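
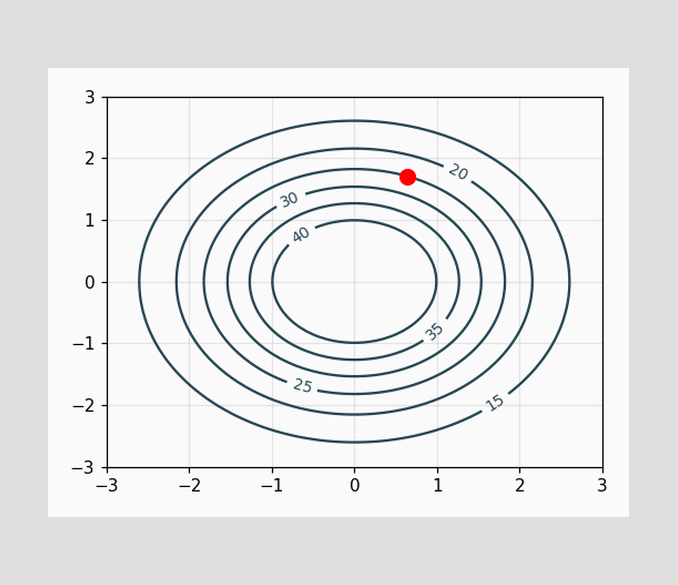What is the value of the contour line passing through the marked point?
The marked point sits on the contour labelled 25.

25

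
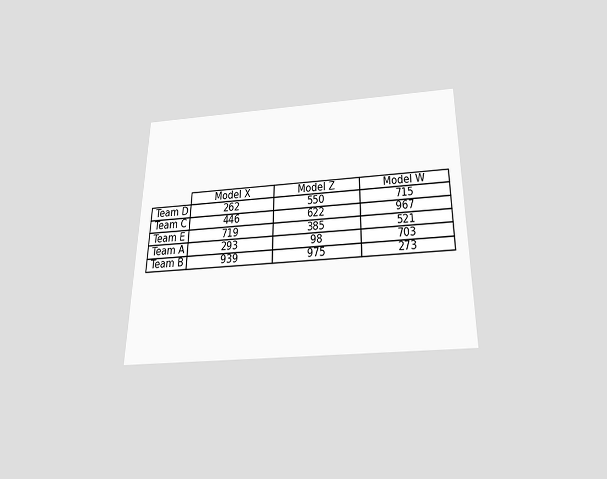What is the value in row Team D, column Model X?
262

The chart is viewed slightly from below. The (Team D, Model X) cell reads 262.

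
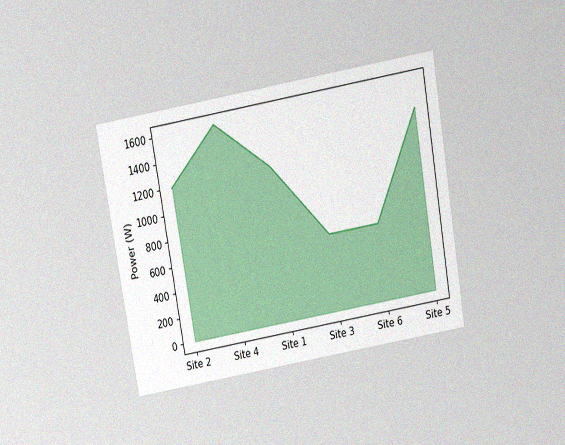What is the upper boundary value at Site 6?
The chart is tilted about 10° counter-clockwise and viewed slightly from above, with some photo noise. At Site 6 the upper boundary is at 600W.

600W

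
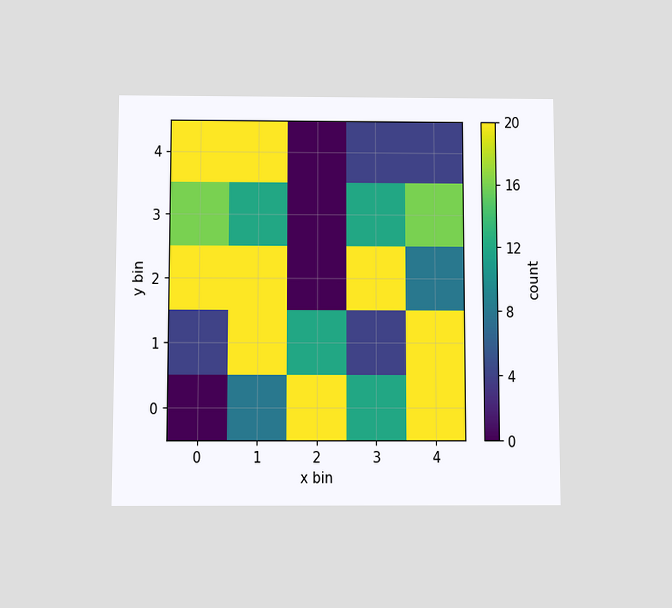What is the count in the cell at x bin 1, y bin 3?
12

The chart is viewed slightly from below. Matching the cell (1, 3) against the colorbar gives 12.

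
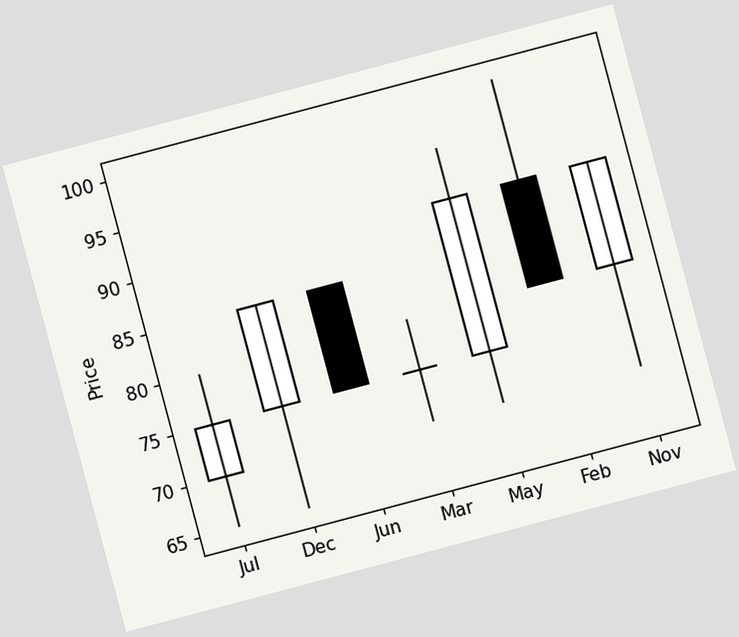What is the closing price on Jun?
75

The chart is tilted about 15° counter-clockwise. The Jun candle closes at 75.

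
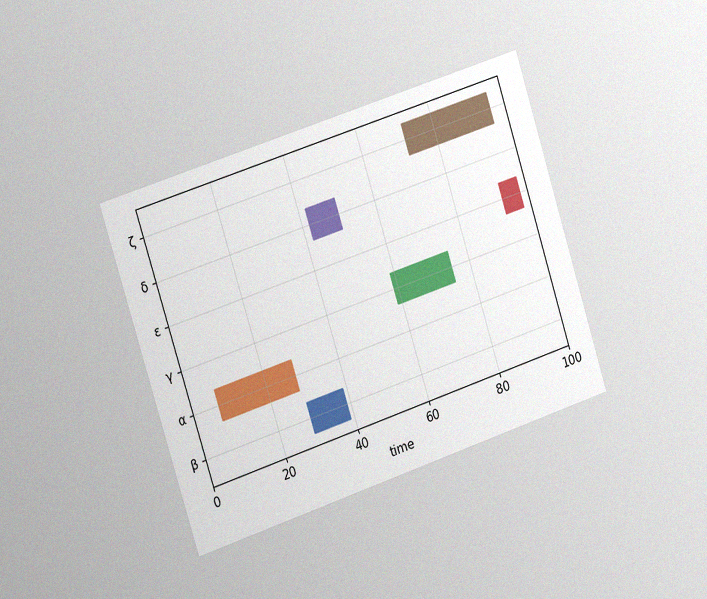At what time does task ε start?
The chart is tilted about 18° counter-clockwise and viewed slightly from the left, with some photo noise. The ε bar begins at t=93.

93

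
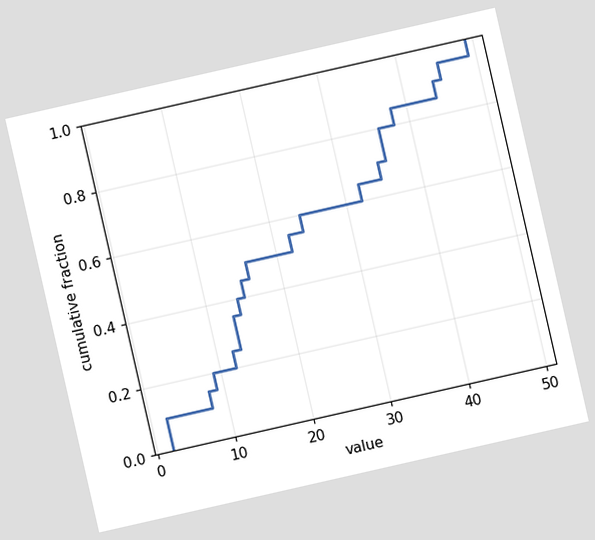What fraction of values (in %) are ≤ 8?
15%

The chart is tilted about 13° counter-clockwise. At x=8 the ECDF step is at 15%.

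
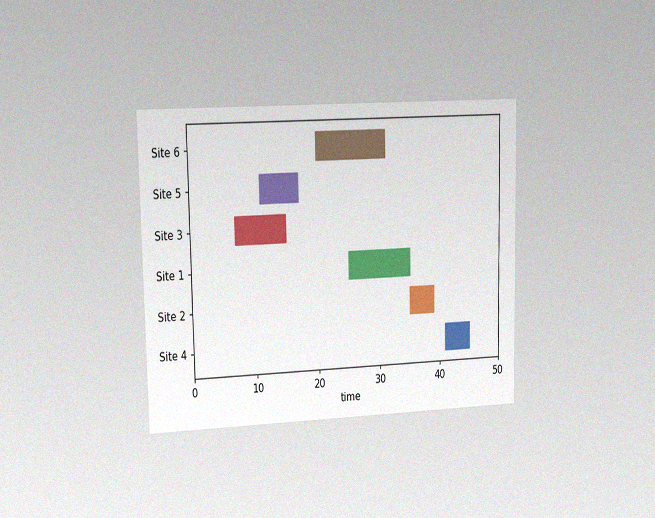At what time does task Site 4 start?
41

The chart is viewed slightly from the left, with some photo noise. The Site 4 bar begins at t=41.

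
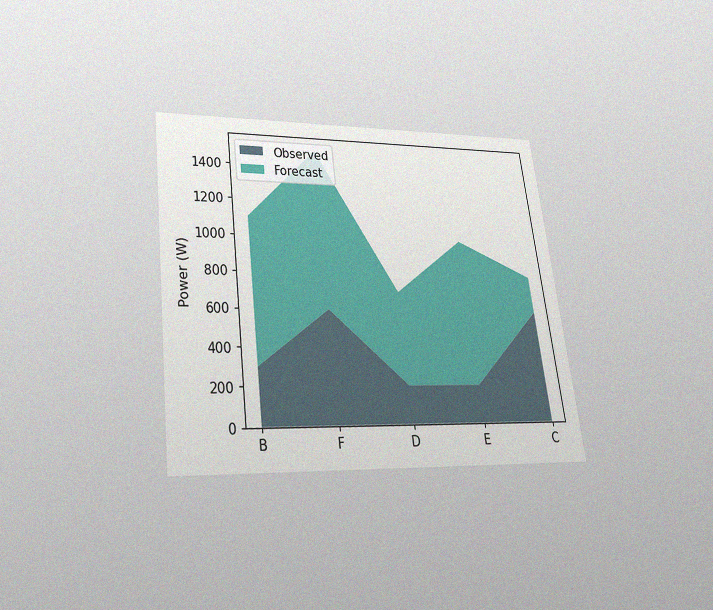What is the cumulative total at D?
The chart is tilted about 7° counter-clockwise and viewed slightly from below, with some photo noise. The stacked total at D reaches 700W.

700W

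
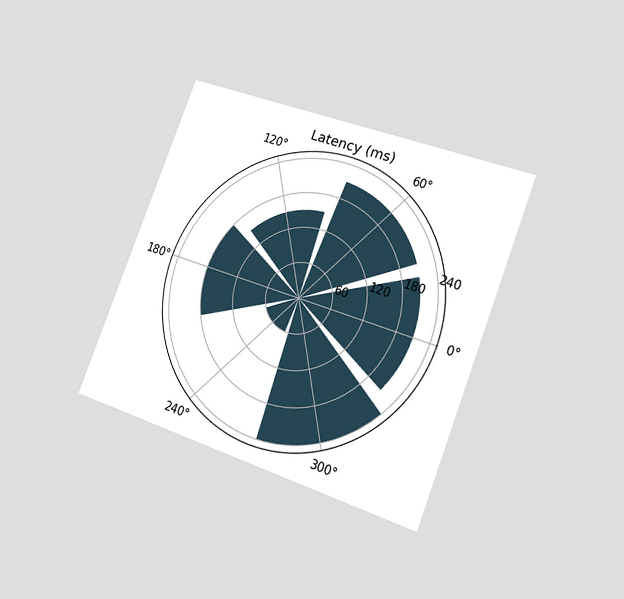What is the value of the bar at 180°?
180ms

The chart is tilted about 21° clockwise and viewed slightly from the right. The bar at 180° reaches 180ms on the radial axis.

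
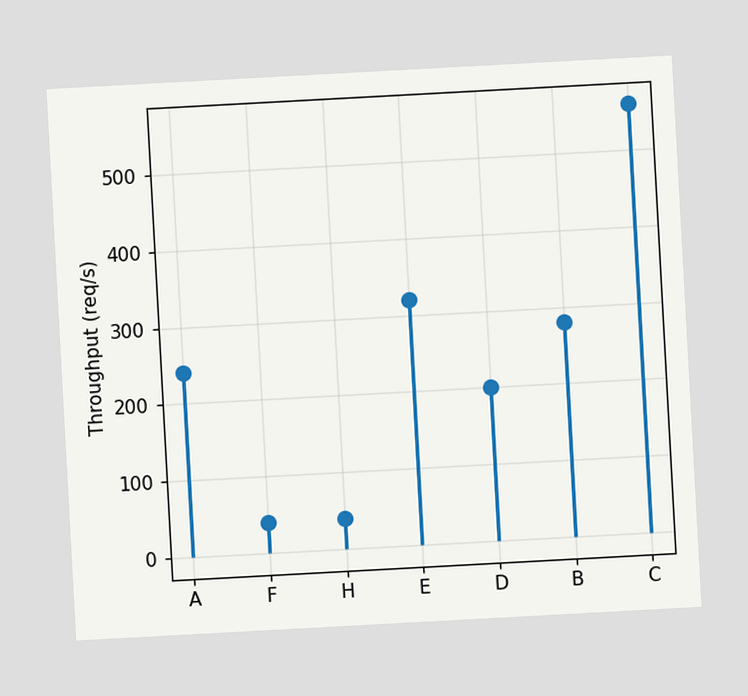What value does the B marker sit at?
280req/s

The chart is tilted about 3° counter-clockwise. The B marker sits at 280req/s.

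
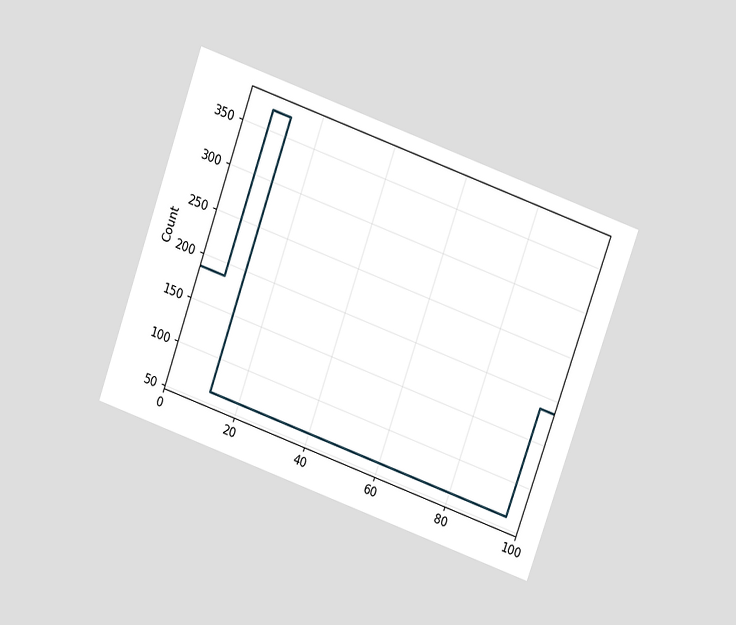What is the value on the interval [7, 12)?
The chart is tilted about 20° clockwise and viewed slightly from above. On [7, 12) the step sits at 372.

372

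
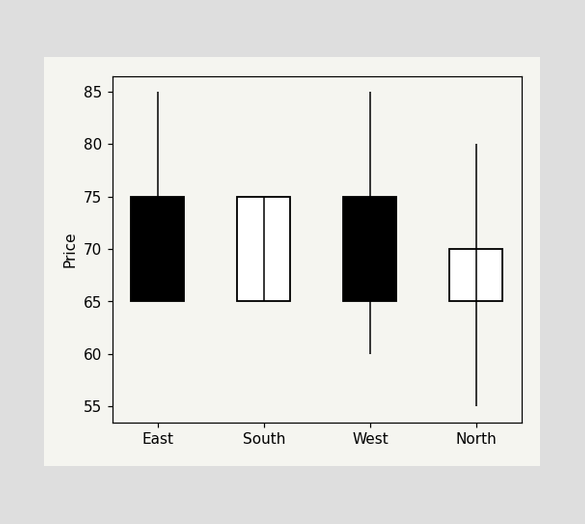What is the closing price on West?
65

The West candle closes at 65.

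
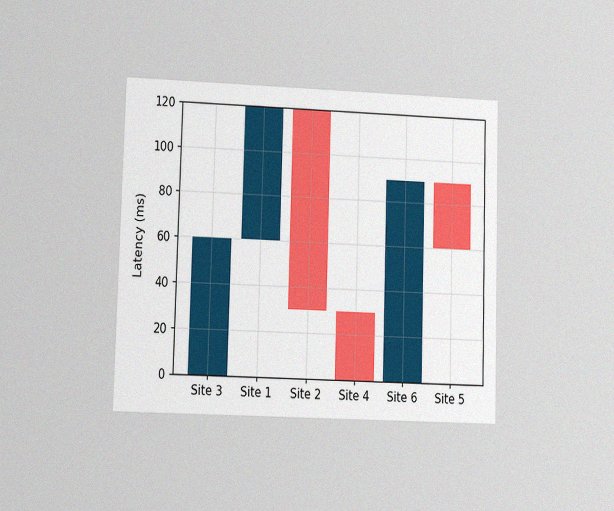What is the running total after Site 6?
90ms

The chart is viewed at a slight angle, with some photo noise. After Site 6 the running total reaches 90ms.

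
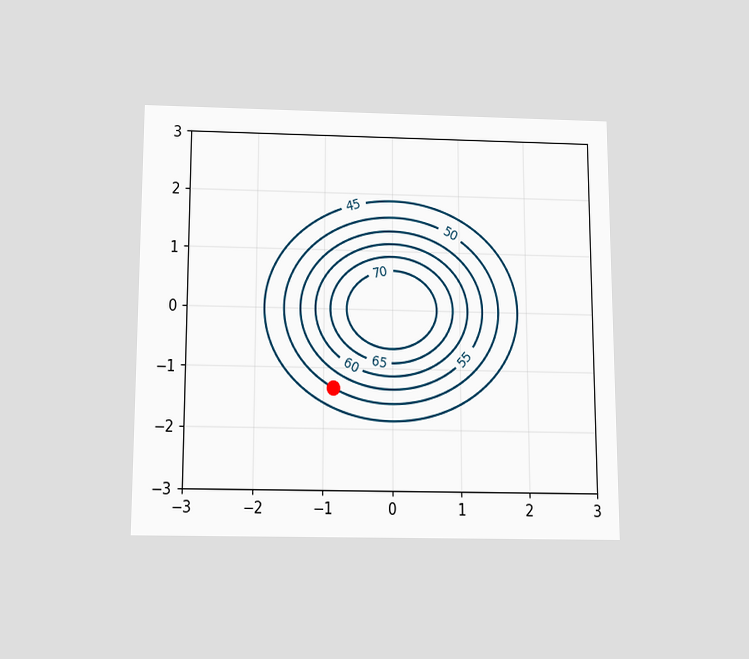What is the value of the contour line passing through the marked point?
The chart is viewed slightly from below. The marked point sits on the contour labelled 50.

50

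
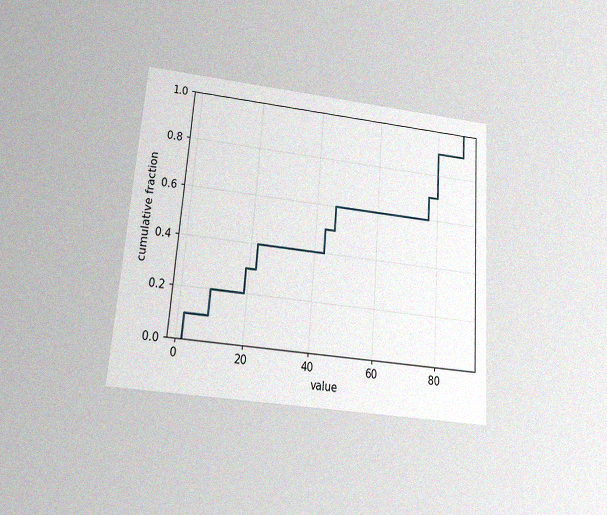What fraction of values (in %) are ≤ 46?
60%

The chart is tilted about 4° clockwise and viewed slightly from below, with some photo noise. At x=46 the ECDF step is at 60%.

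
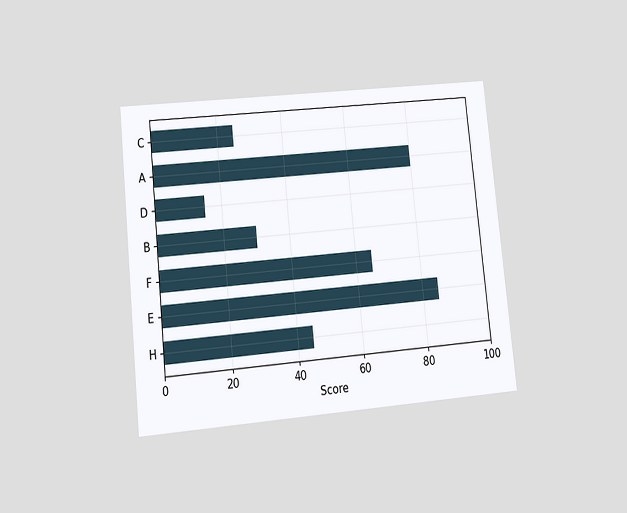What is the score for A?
80

The chart is tilted about 6° counter-clockwise and viewed at a slight angle. Reading along the chart's x-axis, the A bar reaches 80.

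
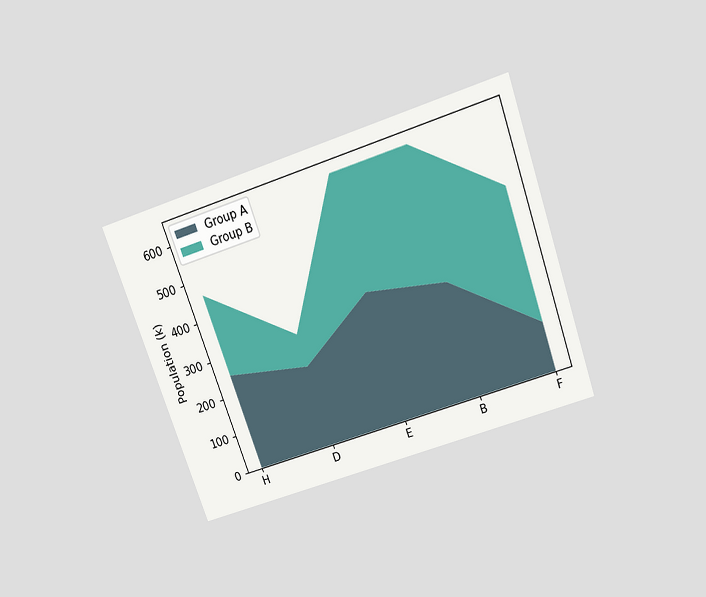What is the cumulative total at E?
The chart is tilted about 19° counter-clockwise and viewed slightly from above. The stacked total at E reaches 630k.

630k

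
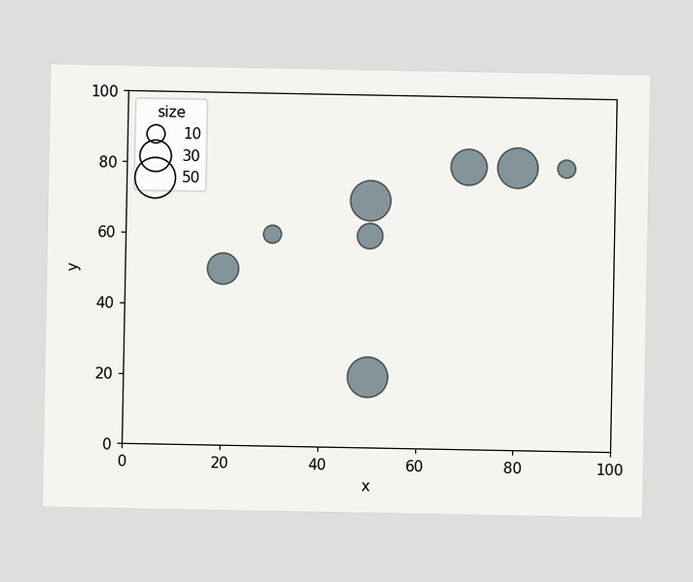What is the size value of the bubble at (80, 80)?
50

Matching the bubble at (80, 80) against the size legend gives 50.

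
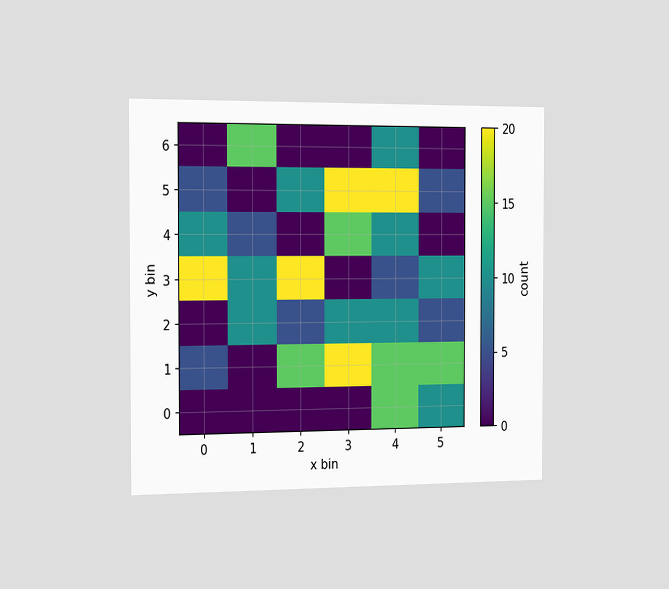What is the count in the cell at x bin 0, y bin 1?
5

The chart is viewed slightly from the left. Matching the cell (0, 1) against the colorbar gives 5.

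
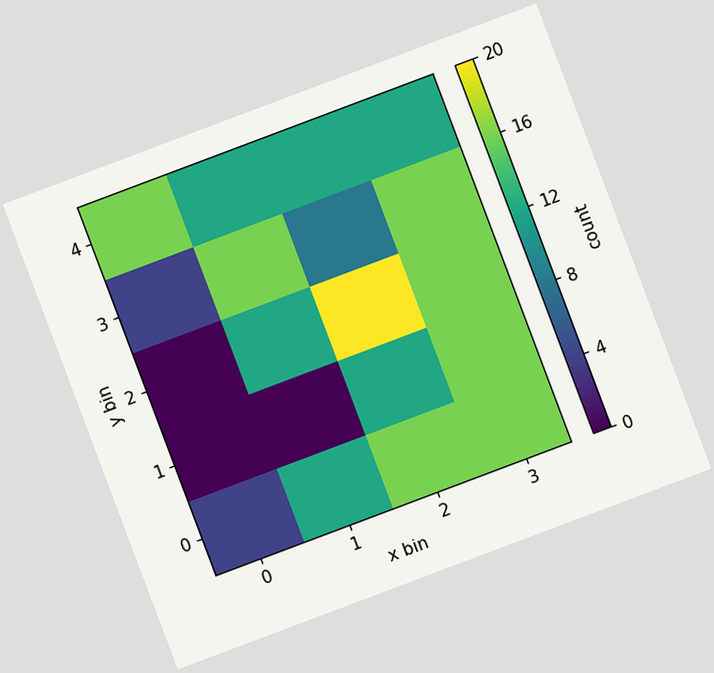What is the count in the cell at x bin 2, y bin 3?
The chart is tilted about 21° counter-clockwise. Matching the cell (2, 3) against the colorbar gives 8.

8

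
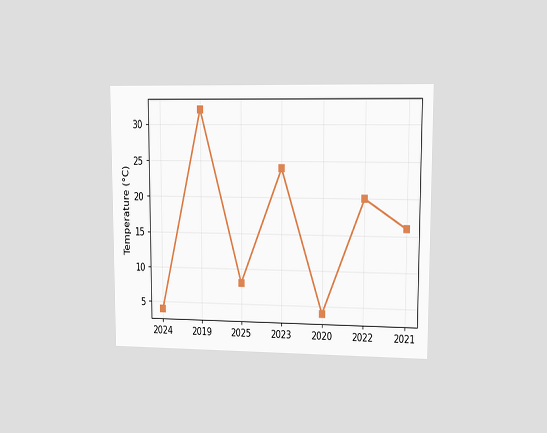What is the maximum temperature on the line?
The chart is viewed at a slight angle. The highest point is at 2019, and reading across to the y-axis gives 32°C.

32°C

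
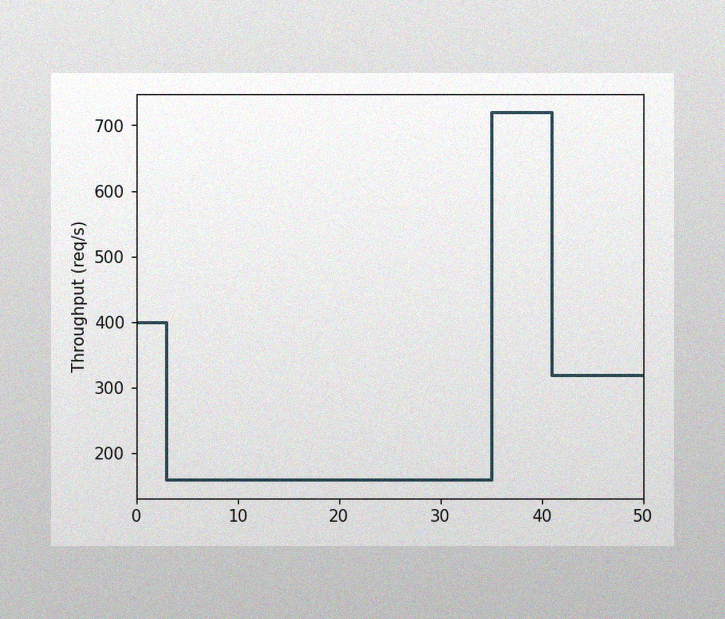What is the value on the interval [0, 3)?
400req/s

The image has some photo noise and uneven lighting. On [0, 3) the step sits at 400req/s.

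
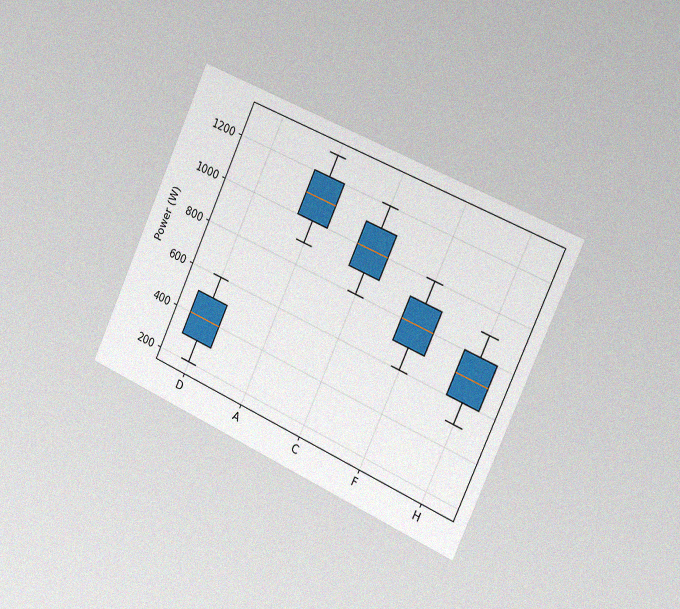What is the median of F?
The chart is tilted about 24° clockwise and viewed slightly from the right, with some photo noise. The median line in the F box sits at 800W.

800W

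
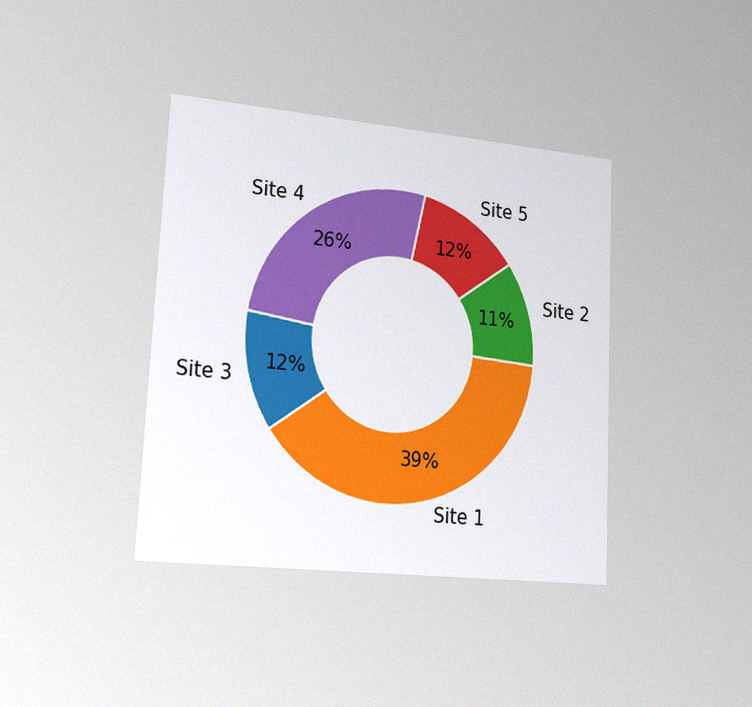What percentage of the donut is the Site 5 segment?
12%

The chart is tilted about 3° clockwise and viewed slightly from the left, with some photo noise. The Site 5 segment takes up 12% of the ring.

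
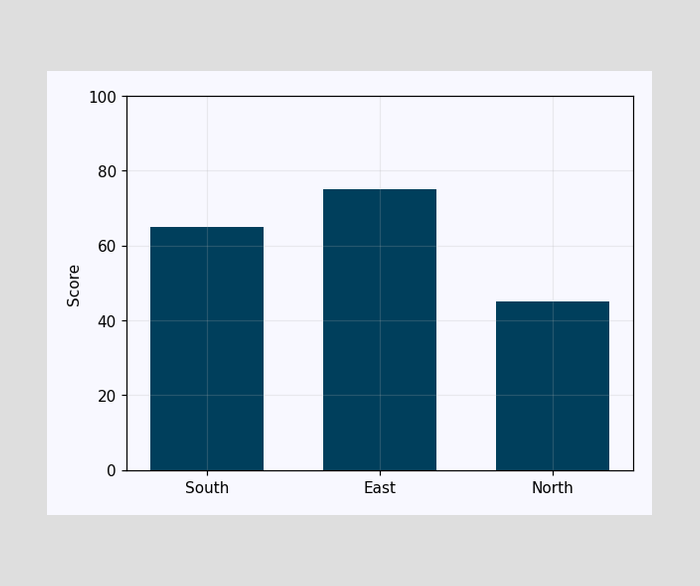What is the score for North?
Reading along the chart's y-axis, the North bar reaches 45.

45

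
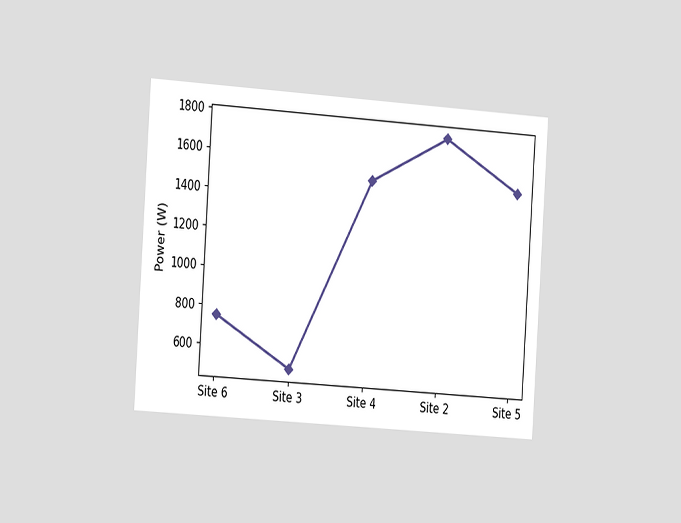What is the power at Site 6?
750W

The chart is tilted about 4° clockwise and viewed slightly from the left. At Site 6, the line is at 750W.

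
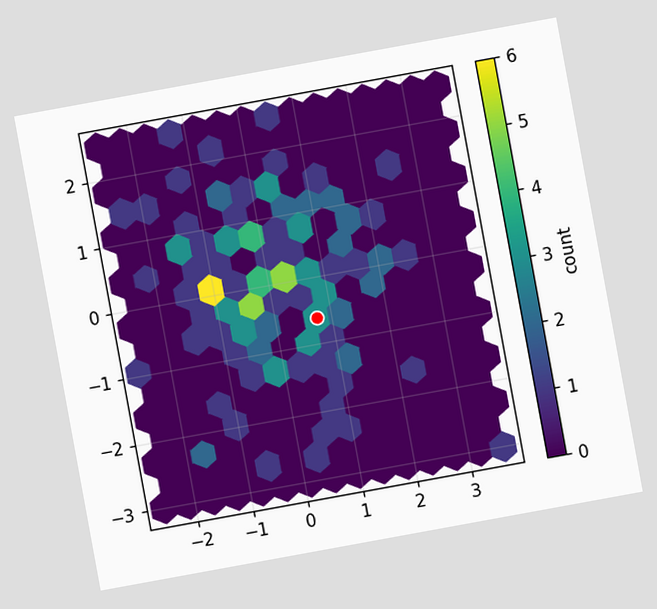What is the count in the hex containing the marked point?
3

The chart is tilted about 10° counter-clockwise. The marked hex reads 3 on the colorbar.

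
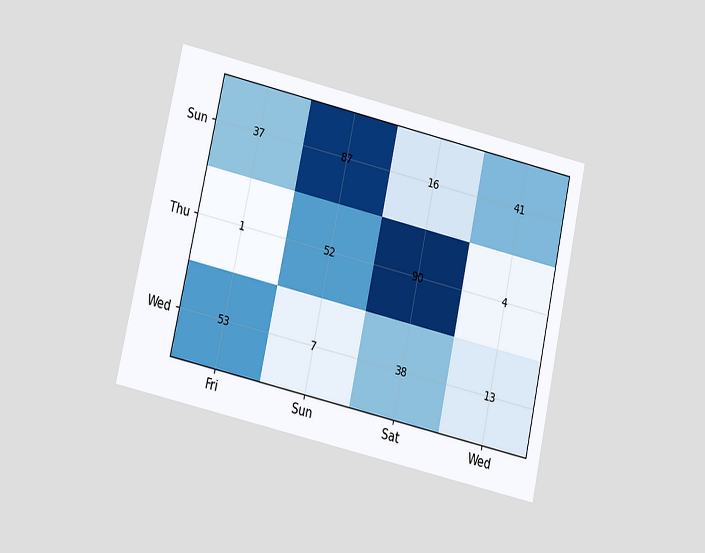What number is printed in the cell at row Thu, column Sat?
The chart is tilted about 13° clockwise and viewed at a slight angle. The (Thu, Sat) cell reads 90.

90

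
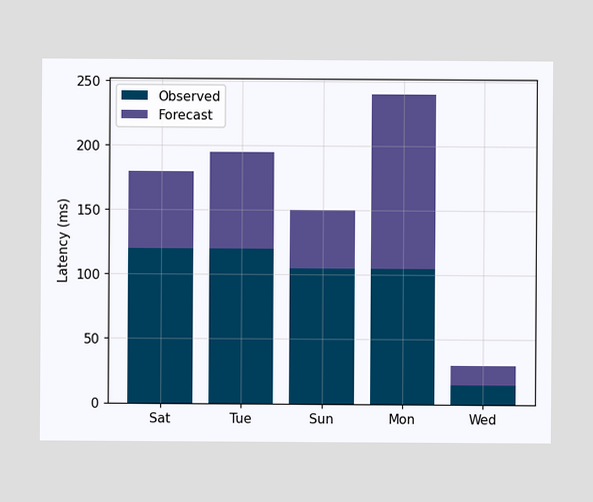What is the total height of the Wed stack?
30ms

The Wed stack's top reaches 30ms on the y-axis.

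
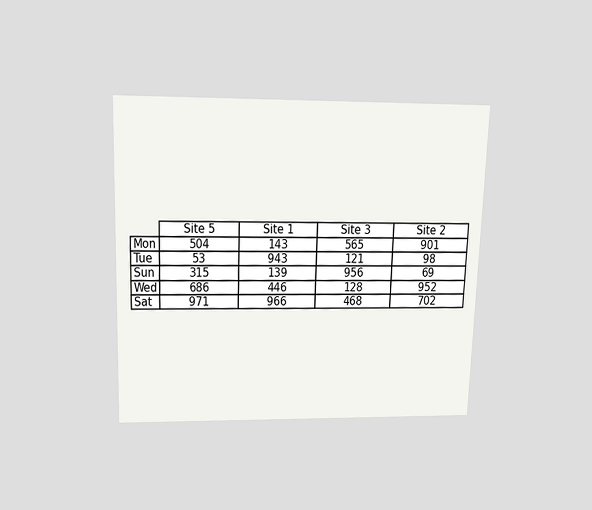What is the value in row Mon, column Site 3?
565

The chart is viewed slightly from above. The (Mon, Site 3) cell reads 565.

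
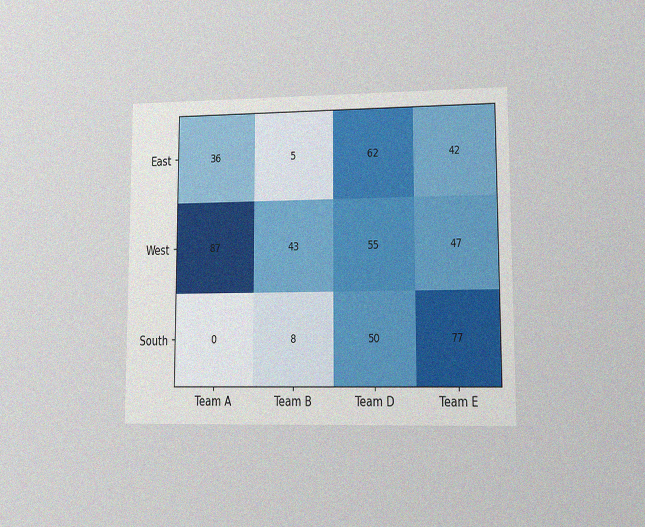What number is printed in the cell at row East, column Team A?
36

The chart is viewed at a slight angle, with some photo noise. The (East, Team A) cell reads 36.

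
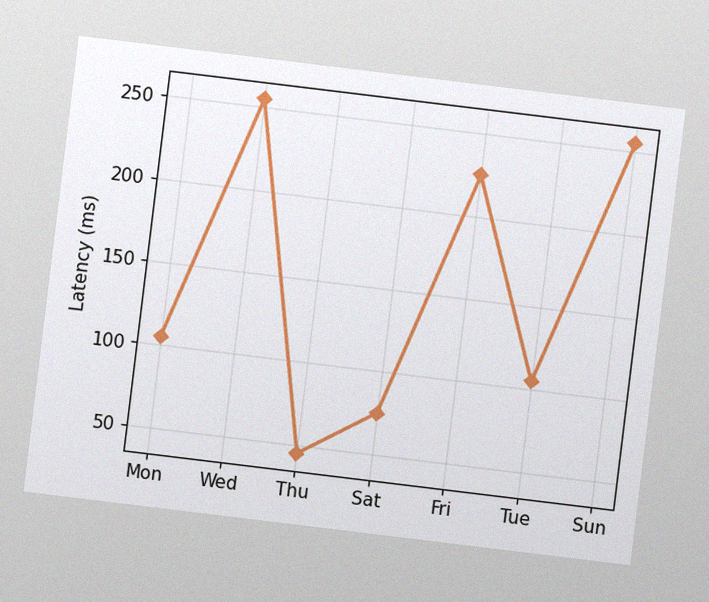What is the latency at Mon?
105ms

The chart is tilted about 7° clockwise, with some photo noise. At Mon, the line is at 105ms.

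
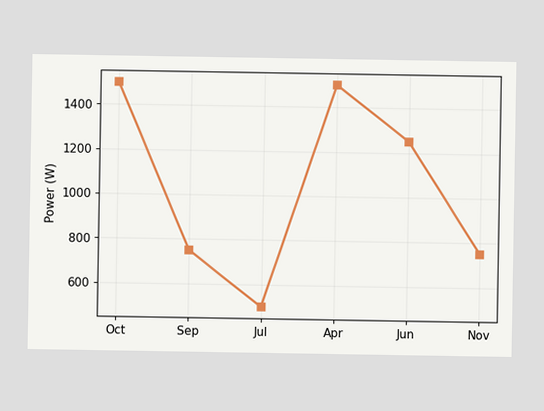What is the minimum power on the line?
500W

The lowest point is at Jul, and reading across to the y-axis gives 500W.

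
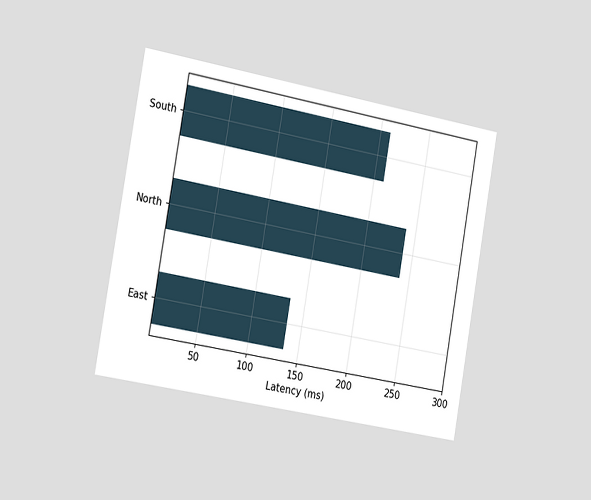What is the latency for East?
The chart is tilted about 10° clockwise and viewed slightly from the left. Reading along the chart's x-axis, the East bar reaches 135ms.

135ms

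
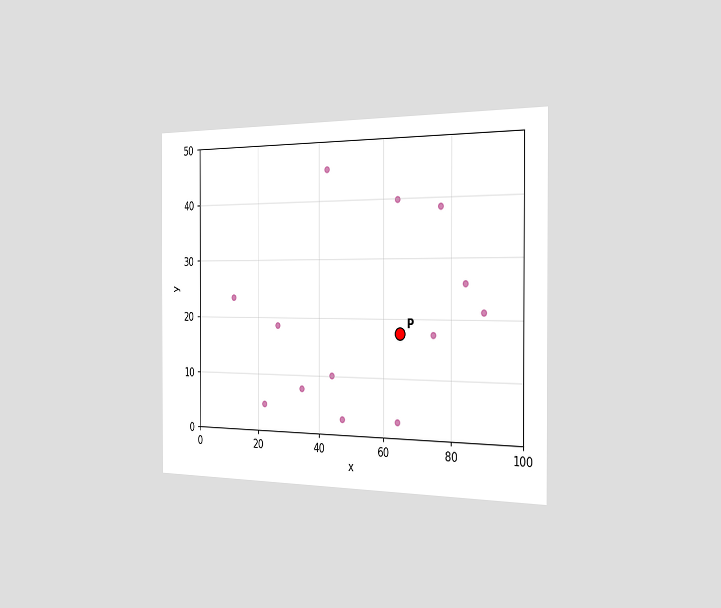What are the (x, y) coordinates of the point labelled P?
The chart is viewed slightly from the right. Following the gridlines from P to each axis, P sits at (65, 17.5).

(65, 17.5)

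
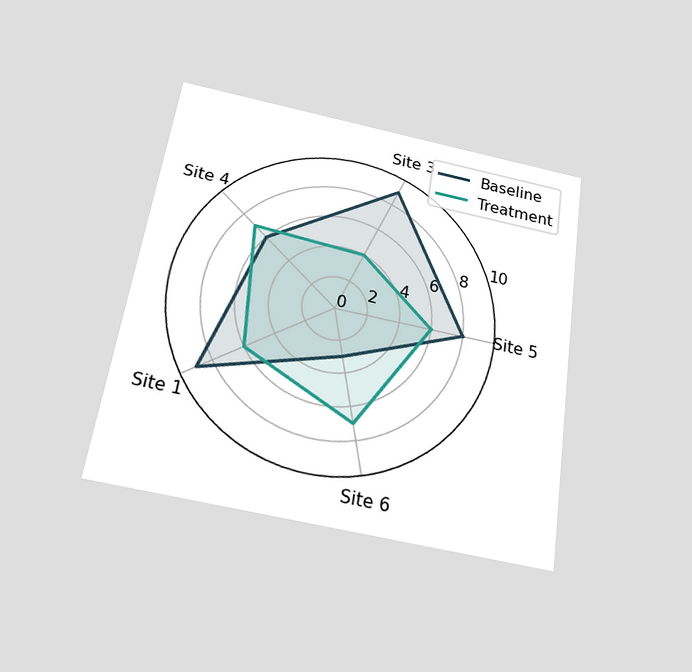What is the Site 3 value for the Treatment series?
The chart is tilted about 9° clockwise and viewed slightly from below. On the Site 3 axis, Treatment reaches 4.

4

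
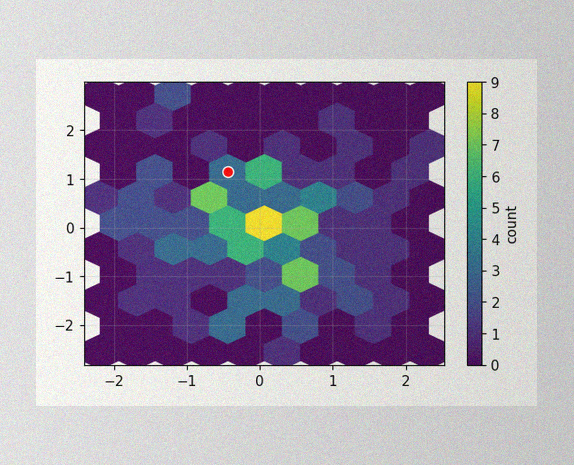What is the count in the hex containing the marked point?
The image has some photo noise and uneven lighting. The marked hex reads 3 on the colorbar.

3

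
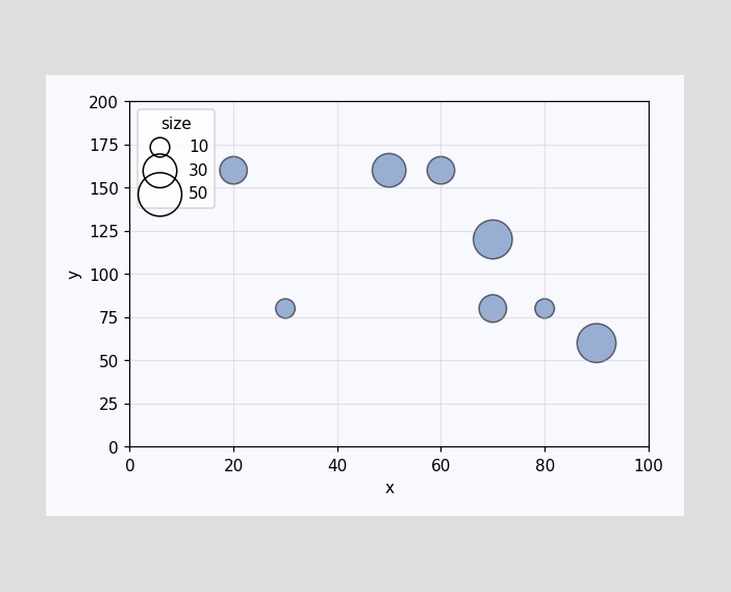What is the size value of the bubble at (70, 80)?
20

Matching the bubble at (70, 80) against the size legend gives 20.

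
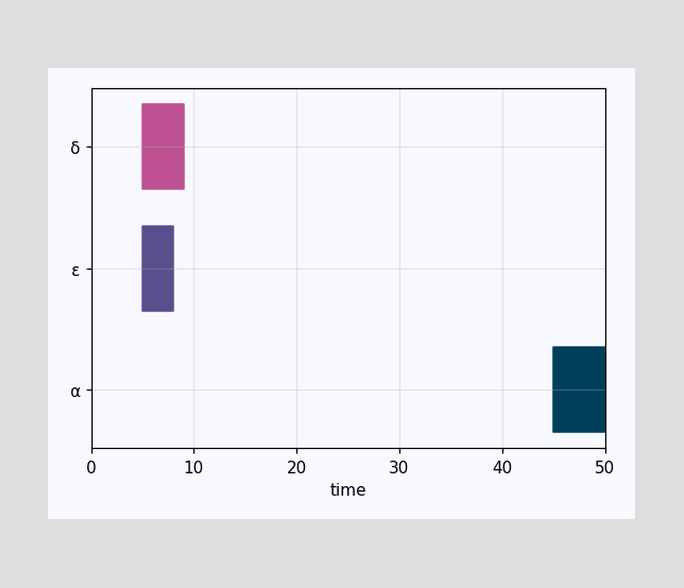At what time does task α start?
The α bar begins at t=45.

45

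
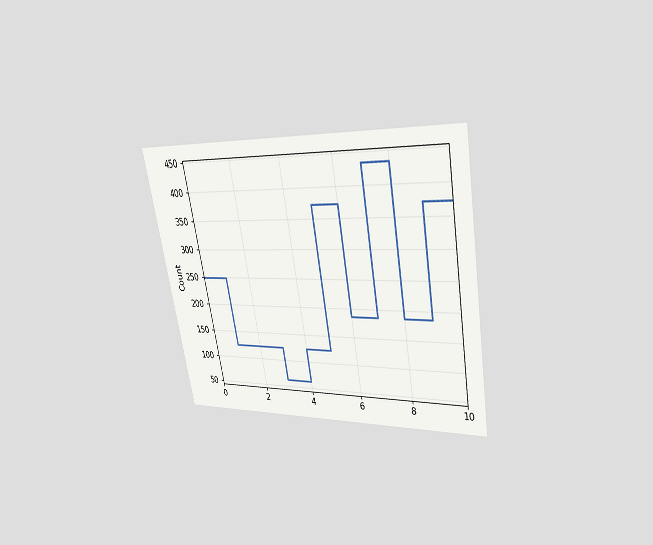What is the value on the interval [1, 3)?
124

The chart is tilted about 10° counter-clockwise and viewed at a slight angle. On [1, 3) the step sits at 124.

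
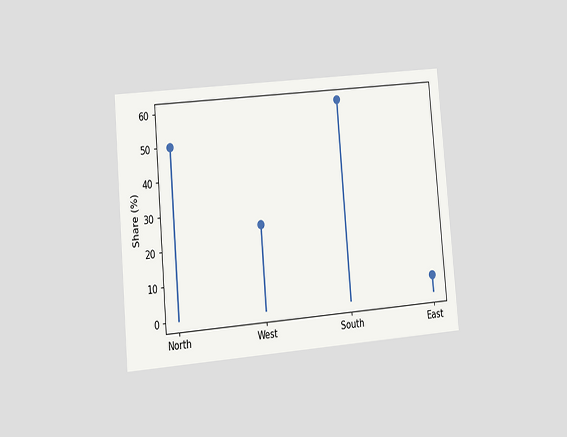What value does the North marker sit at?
The chart is tilted about 5° counter-clockwise and viewed at a slight angle. The North marker sits at 50%.

50%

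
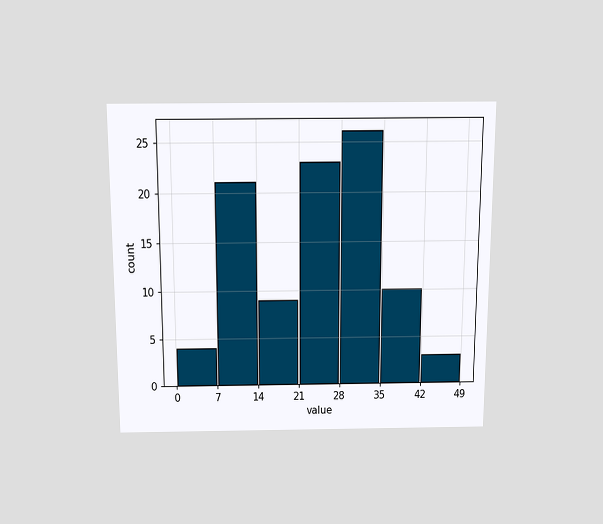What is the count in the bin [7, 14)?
21

The chart is viewed slightly from above. The [7, 14) bin has height 21.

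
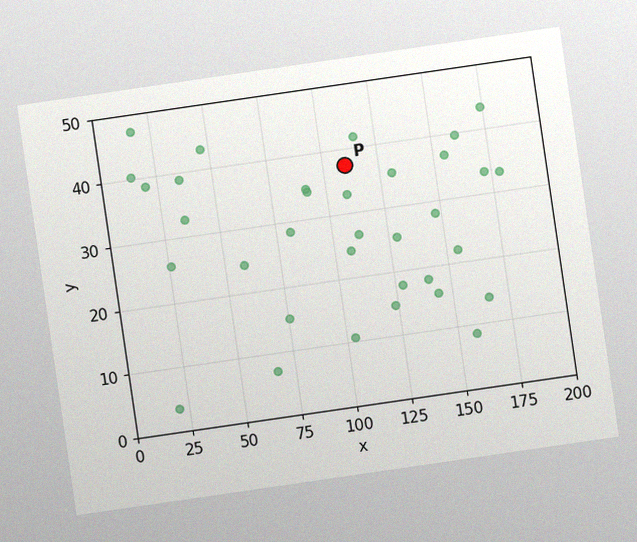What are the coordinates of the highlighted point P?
(110, 37.5)

The chart is tilted about 8° counter-clockwise, with some photo noise. Following the gridlines from P to each axis, P sits at (110, 37.5).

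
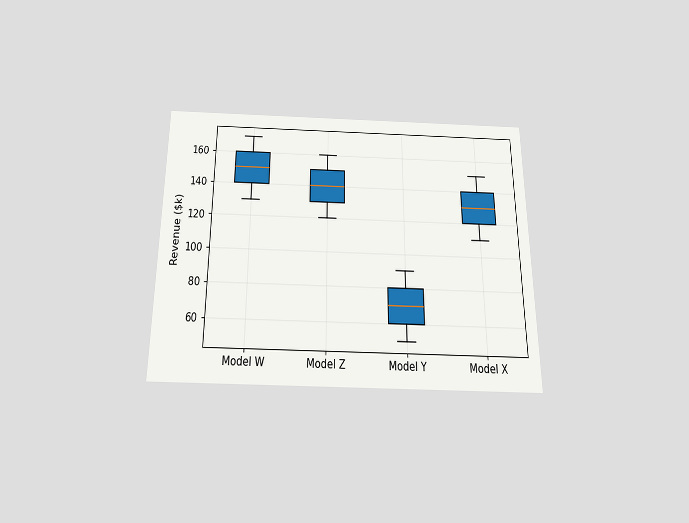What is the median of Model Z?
$140k

The chart is viewed slightly from below. The median line in the Model Z box sits at $140k.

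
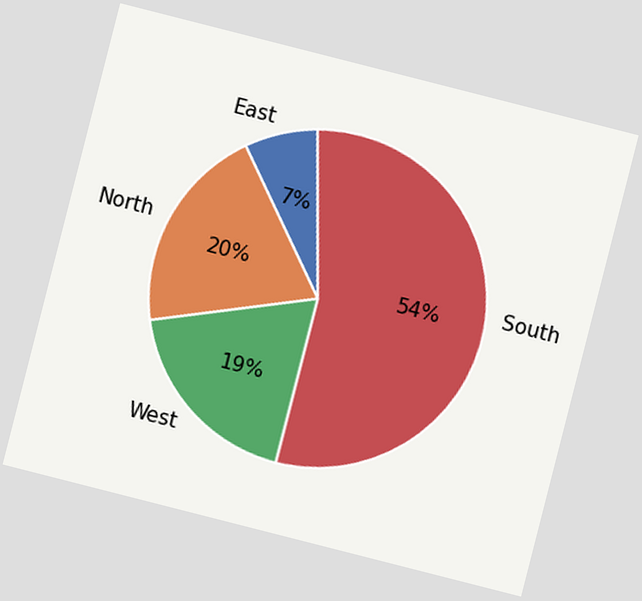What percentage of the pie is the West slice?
The chart is tilted about 14° clockwise. The West slice takes up 19% of the pie.

19%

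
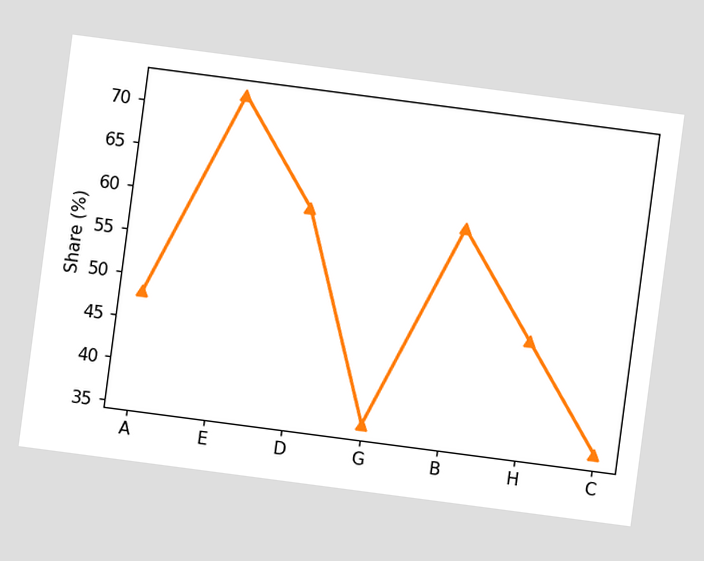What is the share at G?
36%

The chart is tilted about 7° clockwise. At G, the line is at 36%.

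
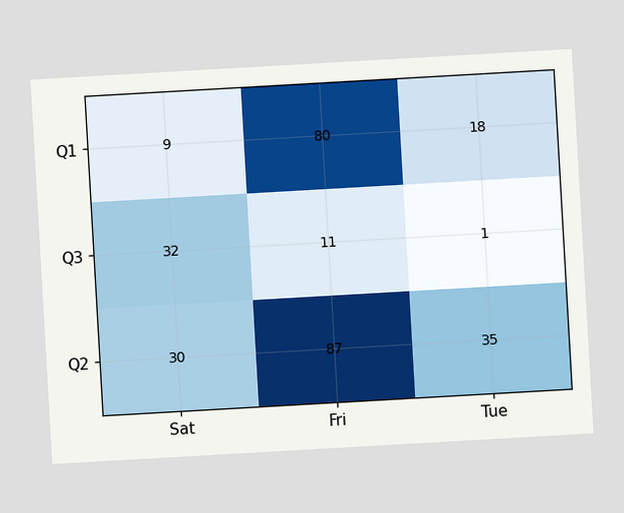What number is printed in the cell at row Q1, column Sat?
9

The chart is tilted about 3° counter-clockwise. The (Q1, Sat) cell reads 9.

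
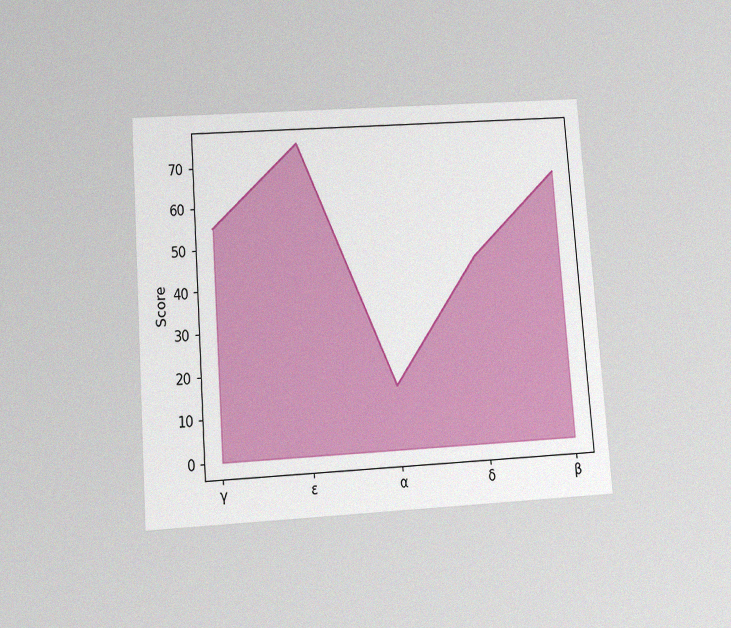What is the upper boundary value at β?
The chart is tilted about 4° counter-clockwise and viewed slightly from below, with some photo noise. At β the upper boundary is at 65.

65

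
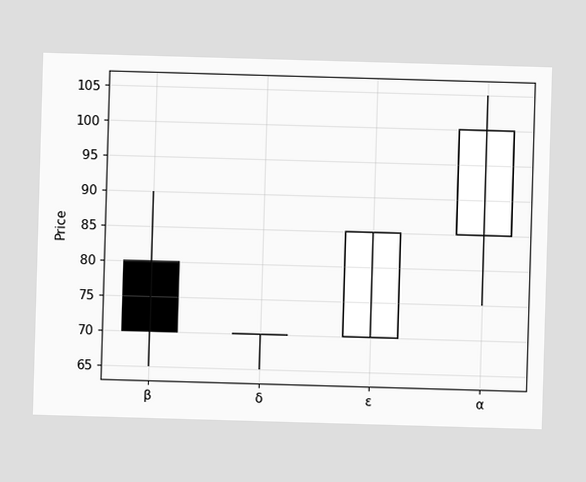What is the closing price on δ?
The δ candle closes at 70.

70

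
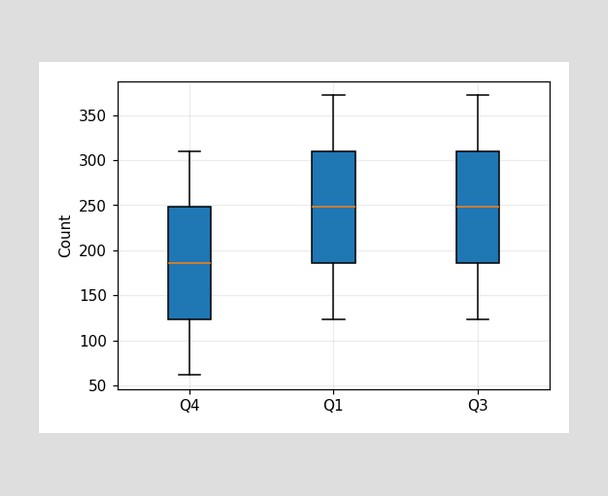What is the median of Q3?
The median line in the Q3 box sits at 248.

248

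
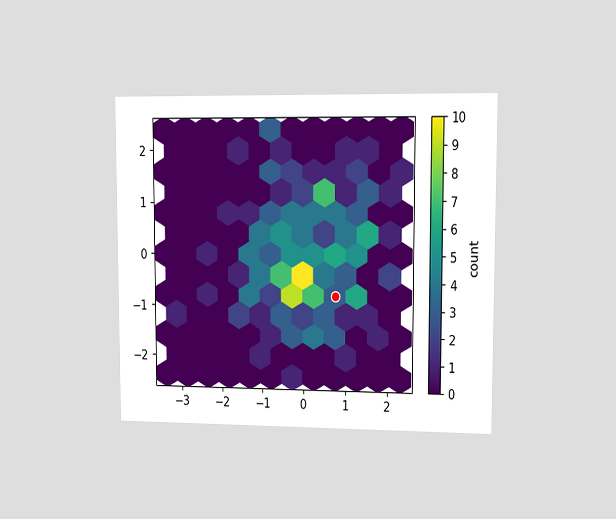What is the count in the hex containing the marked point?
The chart is viewed at a slight angle. The marked hex reads 3 on the colorbar.

3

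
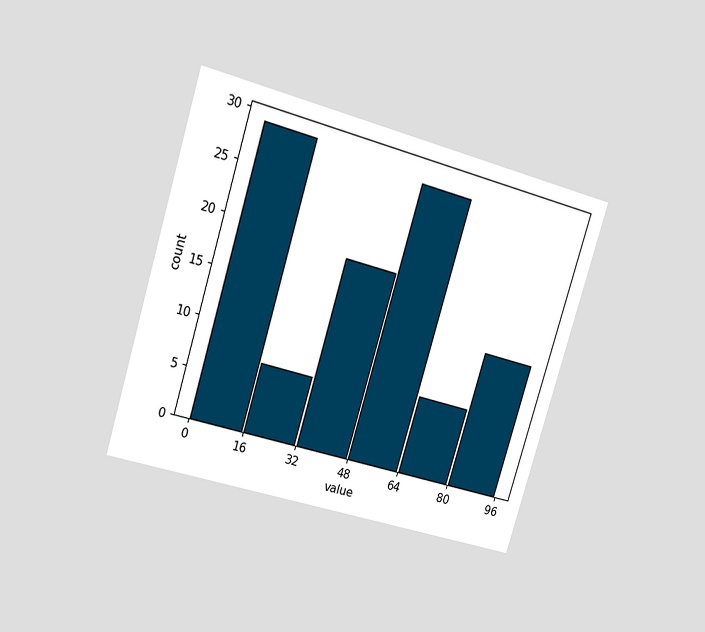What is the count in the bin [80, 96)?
The chart is tilted about 17° clockwise and viewed at a slight angle. The [80, 96) bin has height 14.

14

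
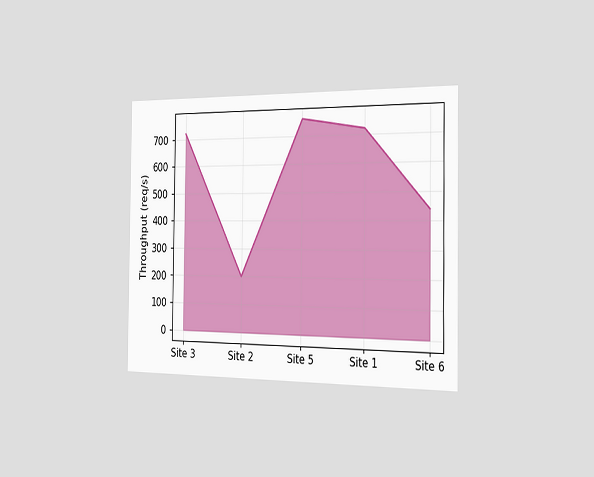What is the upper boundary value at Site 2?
The chart is viewed slightly from the right. At Site 2 the upper boundary is at 200req/s.

200req/s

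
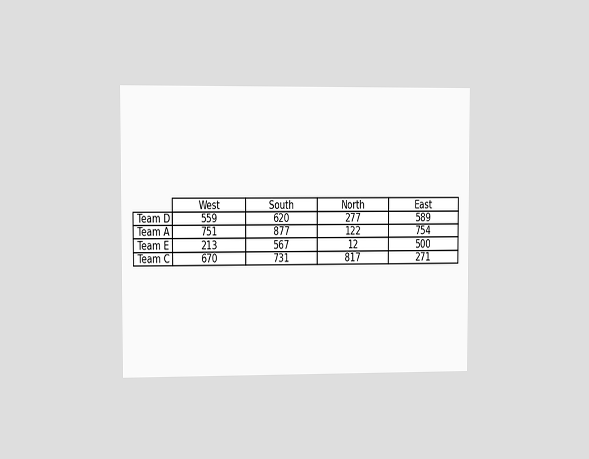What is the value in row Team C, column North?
The chart is viewed slightly from the left. The (Team C, North) cell reads 817.

817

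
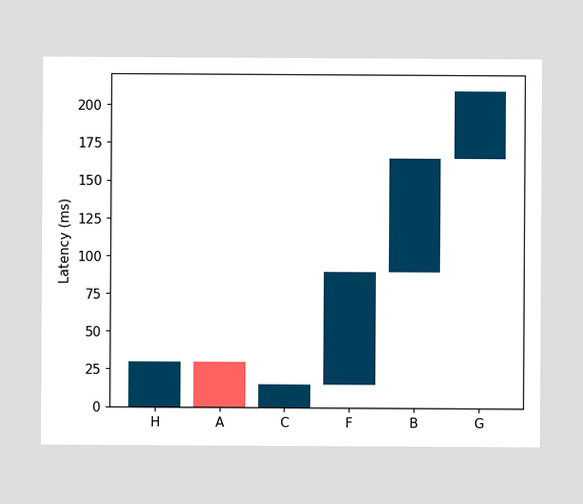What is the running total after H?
After H the running total reaches 30ms.

30ms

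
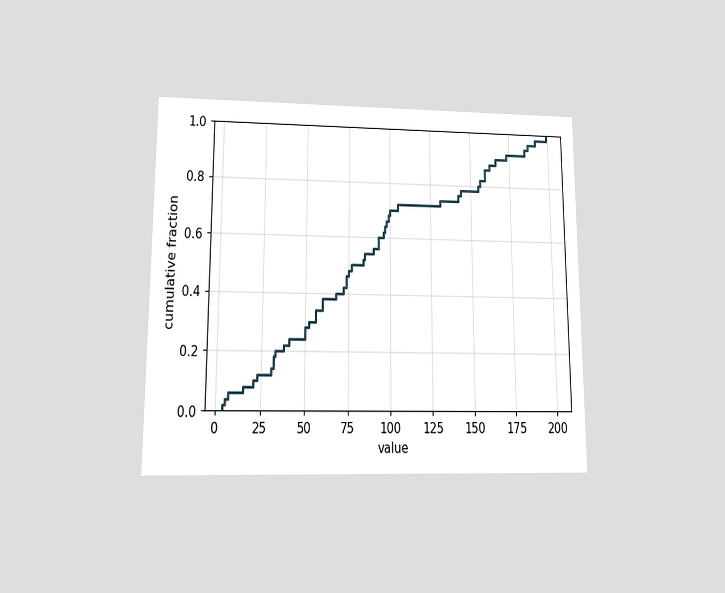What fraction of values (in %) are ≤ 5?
4%

The chart is viewed at a slight angle. At x=5 the ECDF step is at 4%.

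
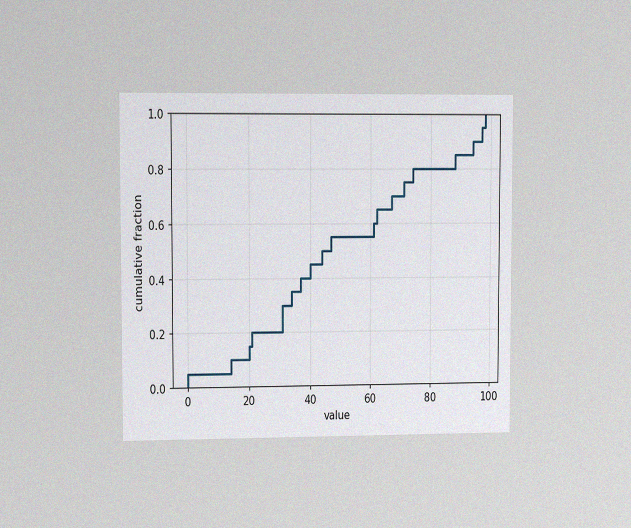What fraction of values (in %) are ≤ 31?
30%

The chart is viewed slightly from the left, with some photo noise. At x=31 the ECDF step is at 30%.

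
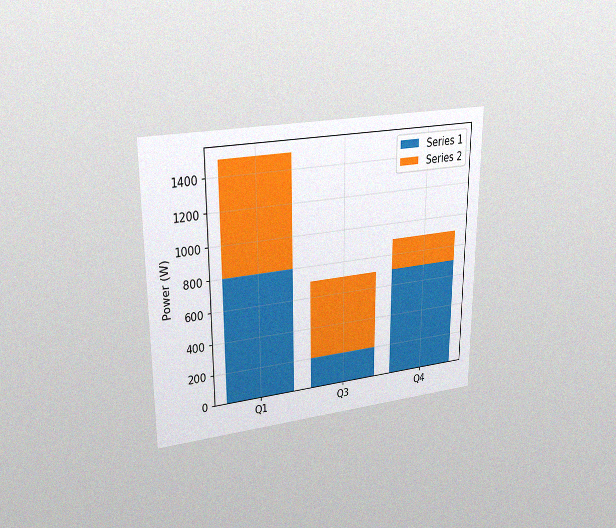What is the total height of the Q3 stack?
700W

The chart is viewed at a slight angle, with some photo noise. The Q3 stack's top reaches 700W on the y-axis.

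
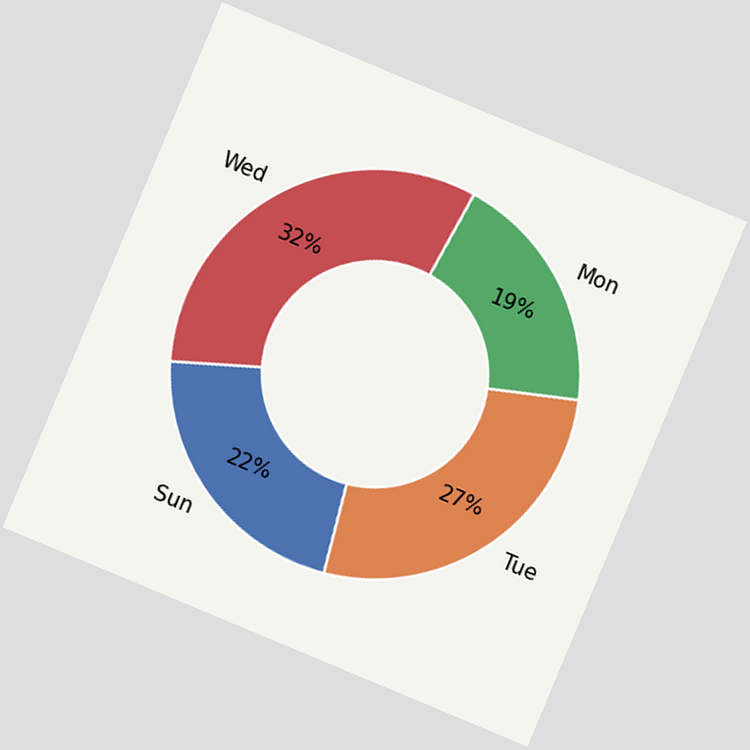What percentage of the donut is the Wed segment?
The chart is tilted about 23° clockwise. The Wed segment takes up 32% of the ring.

32%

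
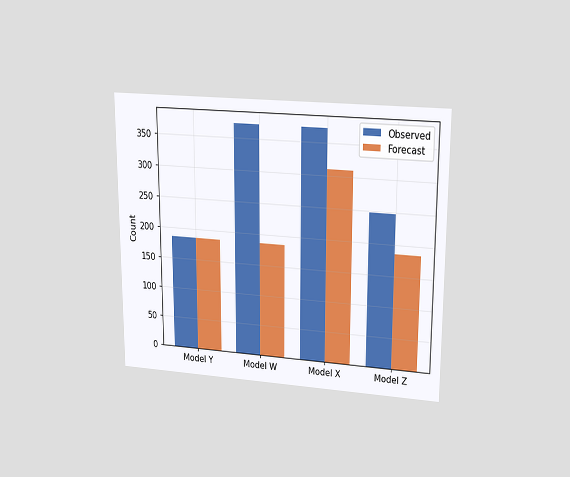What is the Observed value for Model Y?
186

The chart is viewed at a slight angle. The Observed bar at Model Y reaches 186 on the y-axis.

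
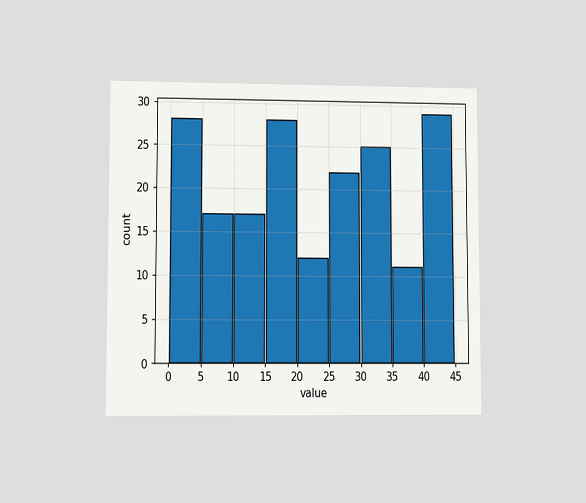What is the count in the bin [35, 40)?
The chart is viewed at a slight angle. The [35, 40) bin has height 11.

11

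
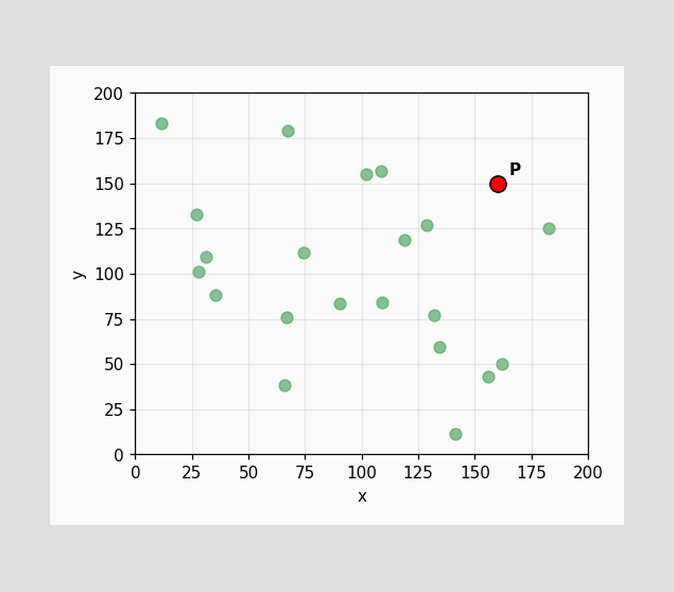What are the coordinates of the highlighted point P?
(160, 150)

Following the gridlines from P to each axis, P sits at (160, 150).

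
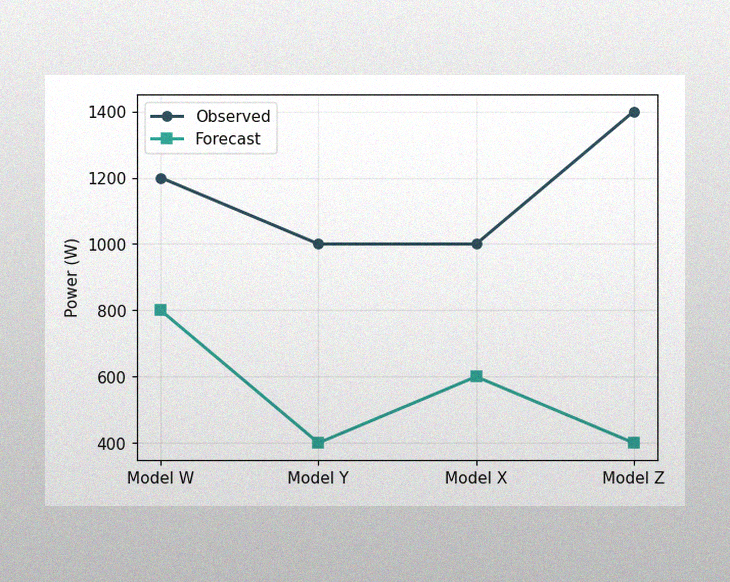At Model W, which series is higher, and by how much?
The image has some photo noise and uneven lighting. At Model W, Observed sits above the other line by 400W.

Observed, by 400W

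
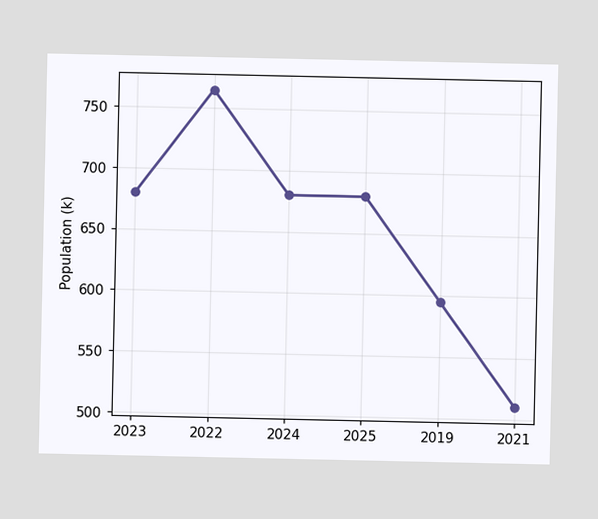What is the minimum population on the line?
510k

The lowest point is at 2021, and reading across to the y-axis gives 510k.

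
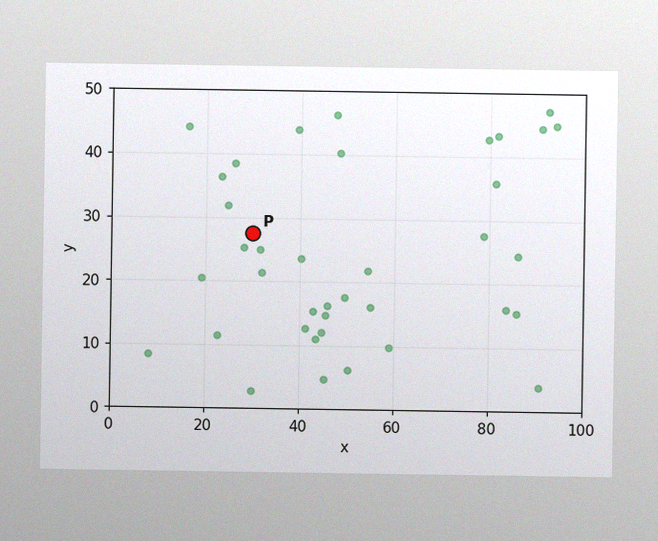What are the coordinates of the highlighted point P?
(30, 27.5)

The image has some photo noise and uneven lighting. Following the gridlines from P to each axis, P sits at (30, 27.5).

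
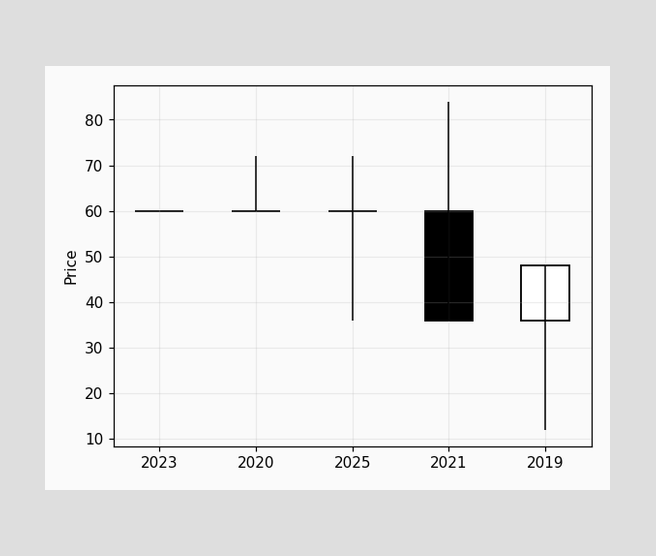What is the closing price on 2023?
60

The 2023 candle closes at 60.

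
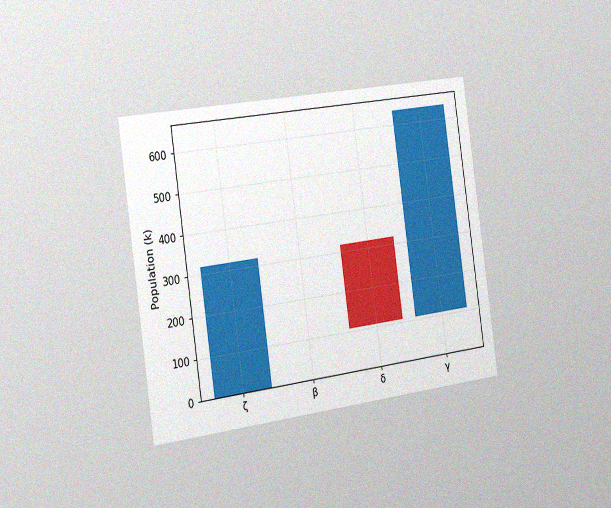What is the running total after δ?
The chart is tilted about 8° counter-clockwise and viewed slightly from the left, with some photo noise. After δ the running total reaches 106k.

106k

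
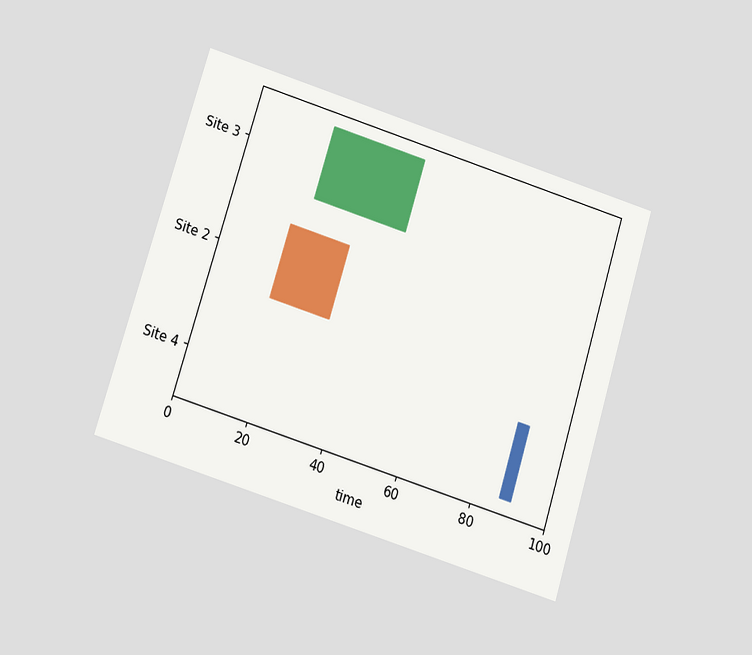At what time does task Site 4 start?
The chart is tilted about 17° clockwise and viewed slightly from below. The Site 4 bar begins at t=87.

87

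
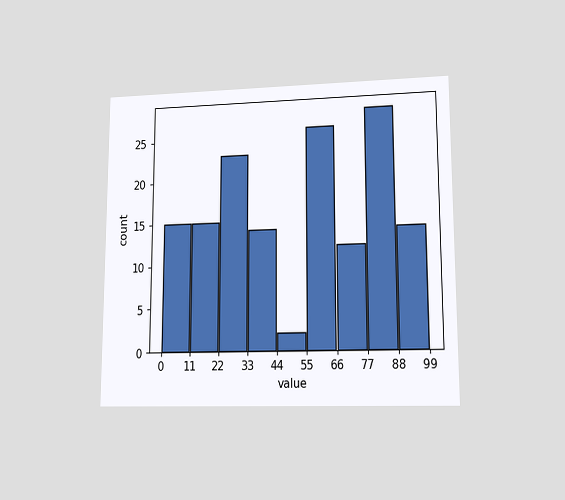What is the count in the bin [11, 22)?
The chart is viewed at a slight angle. The [11, 22) bin has height 15.

15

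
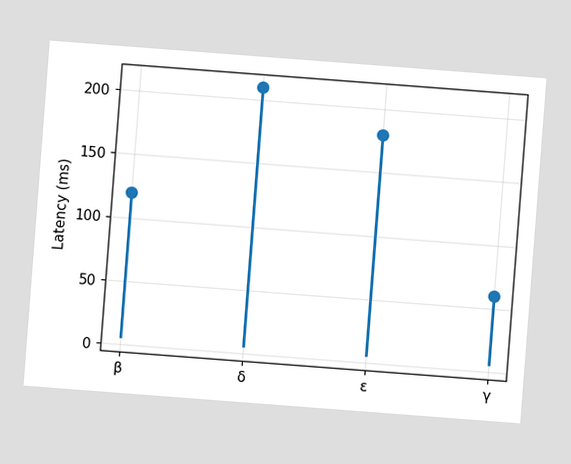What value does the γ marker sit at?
60ms

The chart is tilted about 4° clockwise. The γ marker sits at 60ms.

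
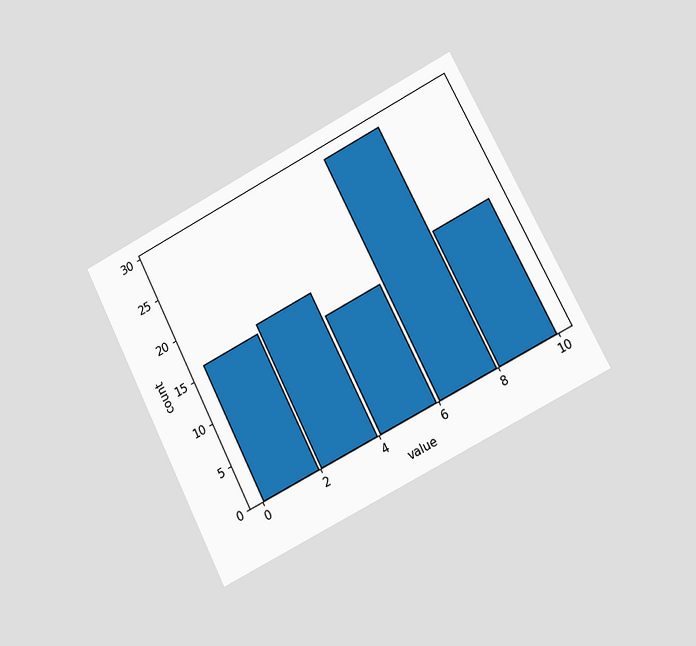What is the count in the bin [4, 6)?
14

The chart is tilted about 27° counter-clockwise and viewed slightly from the right. The [4, 6) bin has height 14.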